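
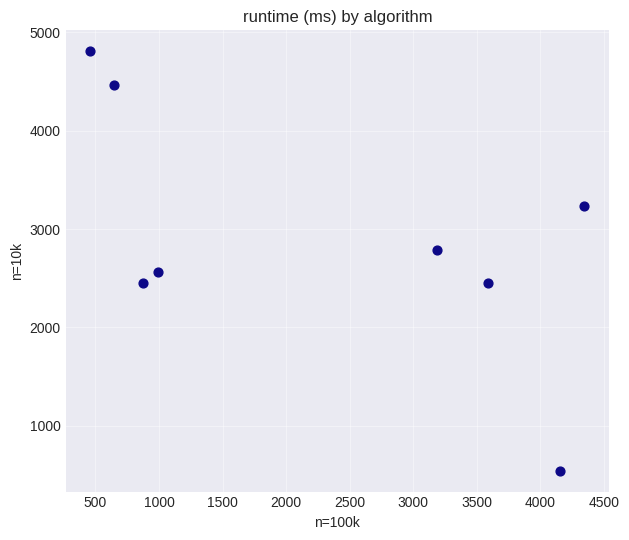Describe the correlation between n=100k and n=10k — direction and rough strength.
Points are negatively correlated; moderate (|r| ≈ 0.6).

negative, moderate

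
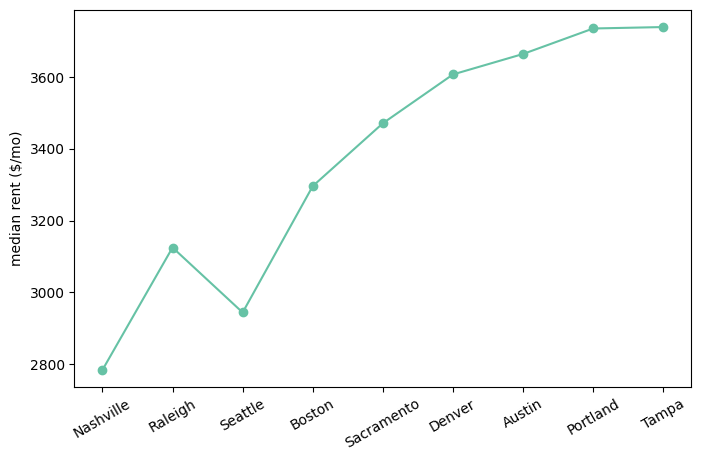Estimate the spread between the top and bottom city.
≈ 900

Max Tampa ≈ 3700, min Nashville ≈ 2800; range ≈ 900.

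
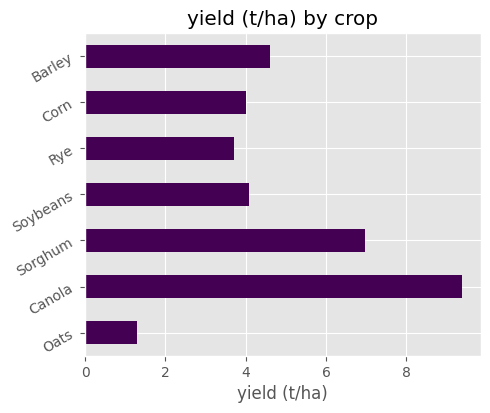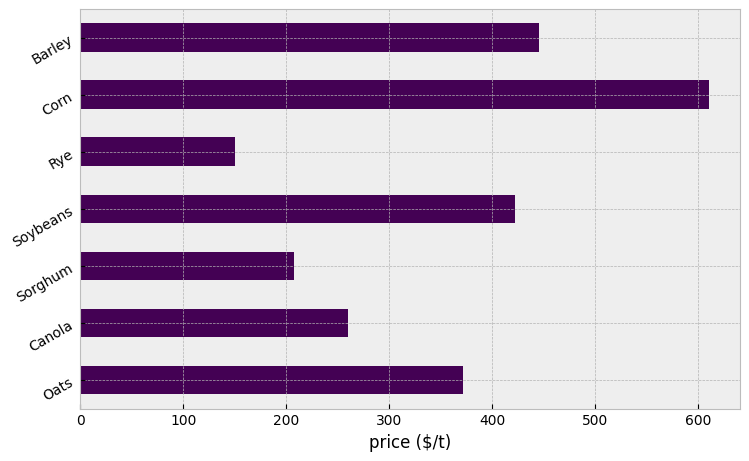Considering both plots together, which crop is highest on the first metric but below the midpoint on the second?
Chart 2 median price ($/t) ≈ 400; below-median crops: Canola, Sorghum, Rye. Among those, Canola has the highest yield (t/ha) (≈ 9).

Canola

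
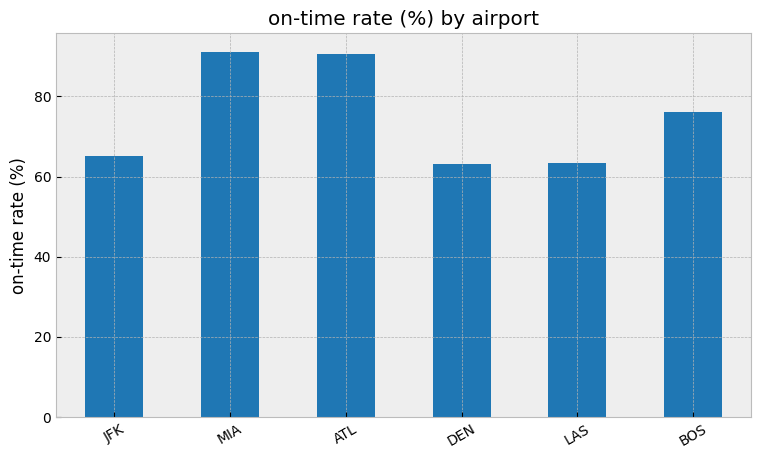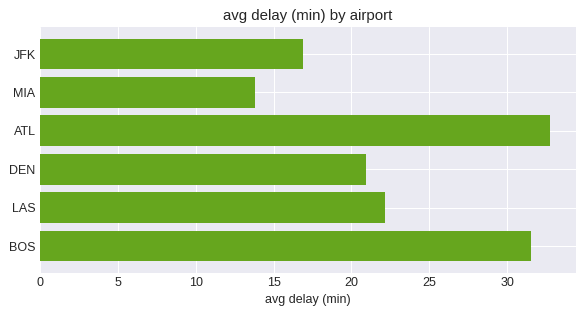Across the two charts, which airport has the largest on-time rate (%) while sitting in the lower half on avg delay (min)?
MIA

Chart 2 median avg delay (min) ≈ 20; below-median airports: JFK, MIA, DEN. Among those, MIA has the highest on-time rate (%) (≈ 90).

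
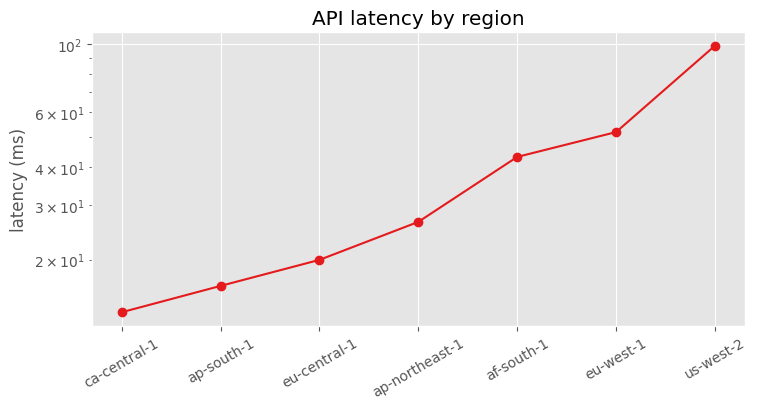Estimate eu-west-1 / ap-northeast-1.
≈ 1.67×

eu-west-1 ≈ 50, ap-northeast-1 ≈ 30; 50/30 ≈ 1.67.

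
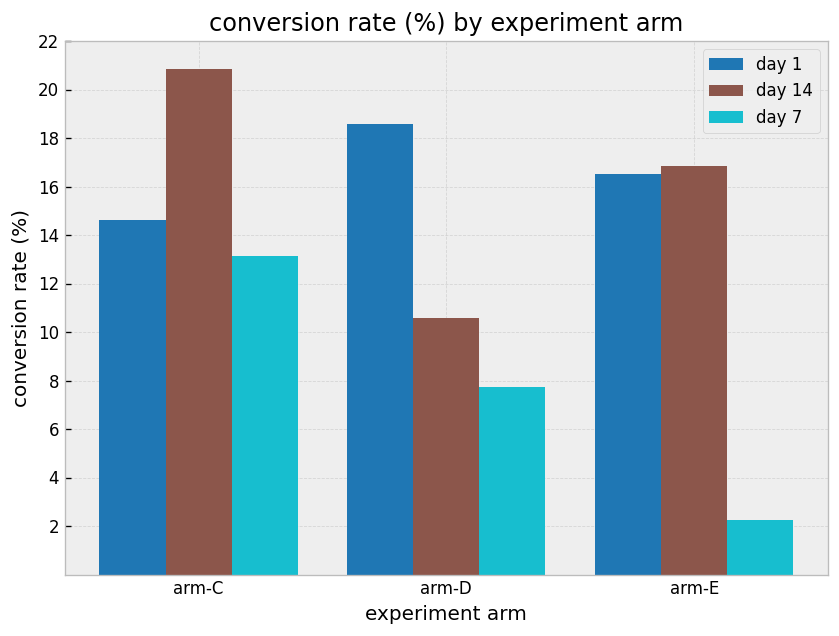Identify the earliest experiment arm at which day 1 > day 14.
arm-D

arm-C: day 1 ≈ 14 vs day 14 ≈ 20 (not yet); arm-D: day 1 ≈ 18 vs day 14 ≈ 10 (first crossover).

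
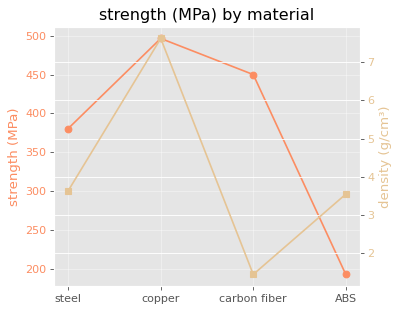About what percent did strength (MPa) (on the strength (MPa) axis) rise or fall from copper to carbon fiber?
copper ≈ 500, carbon fiber ≈ 450; (450 − 500) / 500 ≈ -10%.

≈ -10%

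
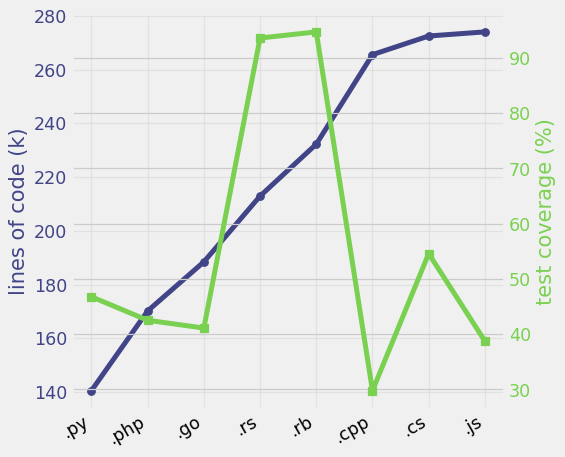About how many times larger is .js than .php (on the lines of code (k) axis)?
.js ≈ 280, .php ≈ 180; 280/180 ≈ 1.56.

≈ 1.56×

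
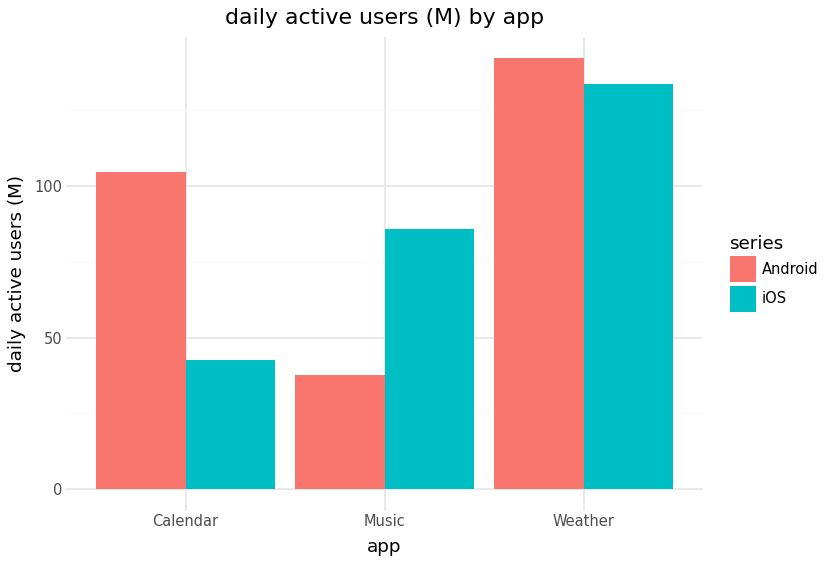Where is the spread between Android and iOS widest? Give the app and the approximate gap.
Calendar: Android ≈ 100, iOS ≈ 40 → gap ≈ 60. Next-largest (Music) is only ≈ 40.

Calendar, ≈ 60 M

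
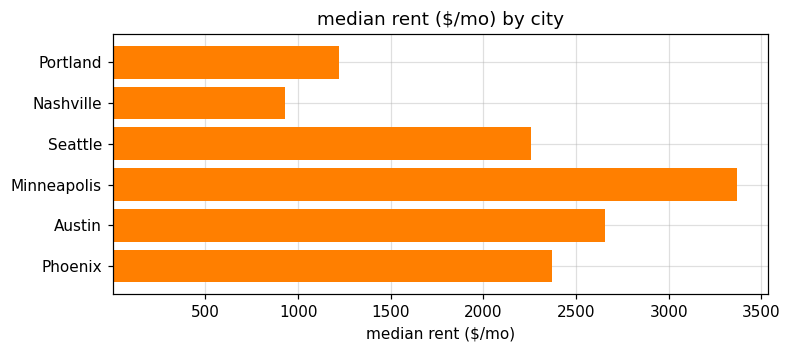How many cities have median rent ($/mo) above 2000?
4

Above 2000: Seattle, Minneapolis, Austin, Phoenix.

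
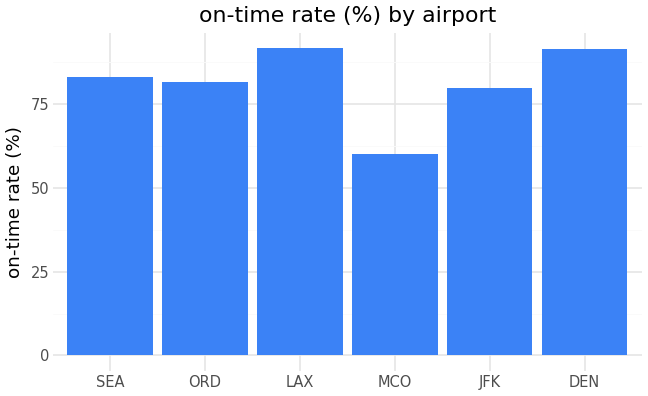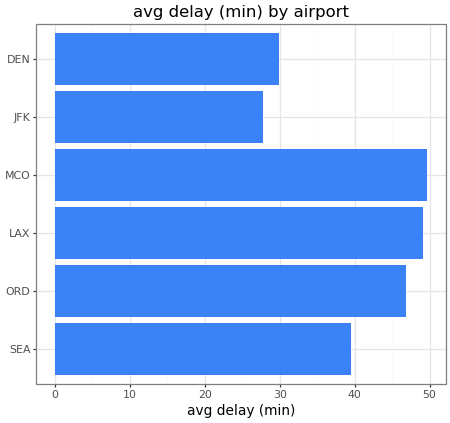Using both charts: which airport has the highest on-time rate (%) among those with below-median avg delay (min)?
Chart 2 median avg delay (min) ≈ 45; below-median airports: SEA, JFK, DEN. Among those, DEN has the highest on-time rate (%) (≈ 90).

DEN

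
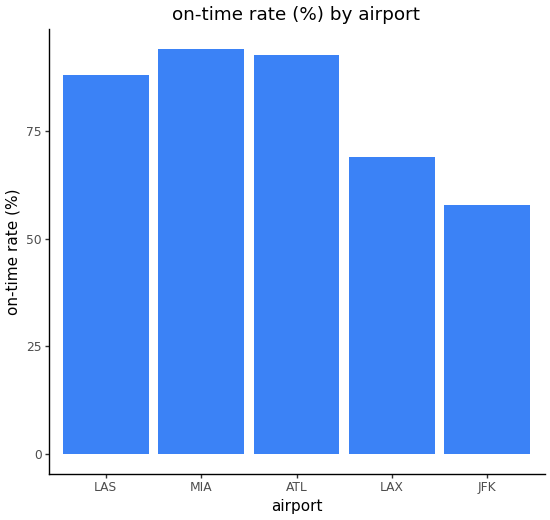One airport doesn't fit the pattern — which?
JFK

JFK ≈ 60; the rest sit between ≈ 70 and ≈ 90.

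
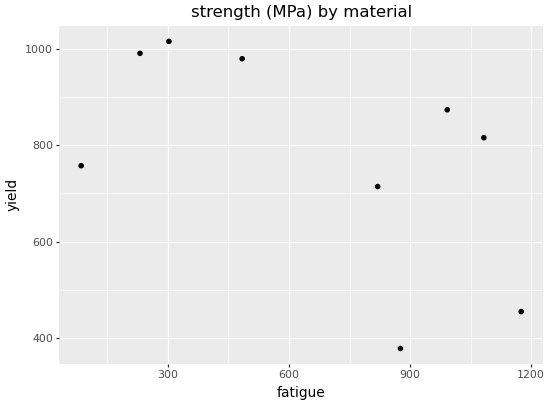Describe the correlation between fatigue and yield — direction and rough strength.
negative, moderate

Points are negatively correlated; moderate (|r| ≈ 0.6).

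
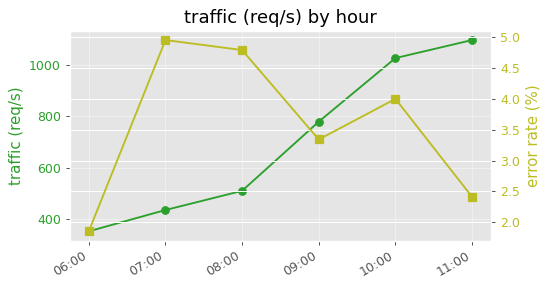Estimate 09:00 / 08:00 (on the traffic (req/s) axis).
≈ 1.6×

09:00 ≈ 800, 08:00 ≈ 500; 800/500 ≈ 1.6.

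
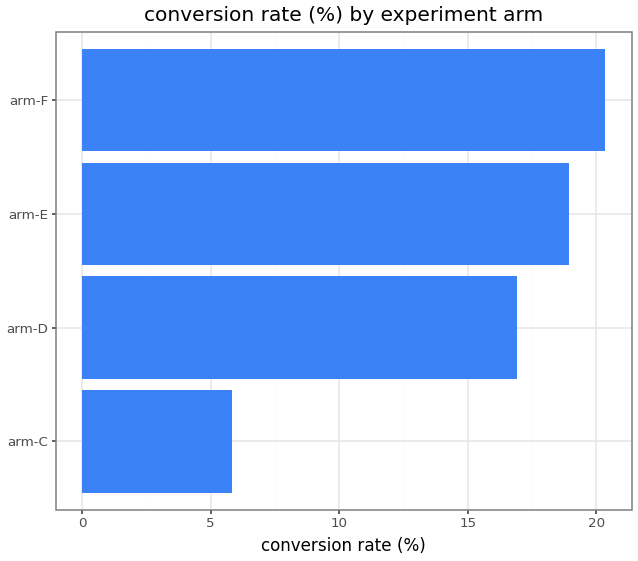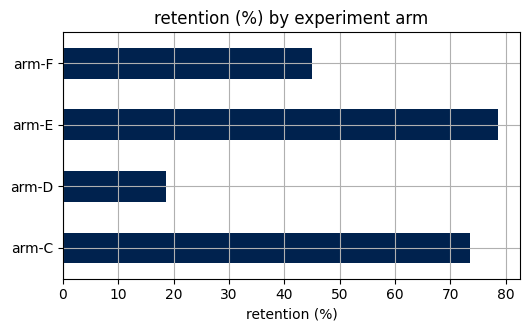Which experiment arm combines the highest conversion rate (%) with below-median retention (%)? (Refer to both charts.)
arm-F

Chart 2 median retention (%) ≈ 60; below-median experiment arms: arm-D, arm-F. Among those, arm-F has the highest conversion rate (%) (≈ 20).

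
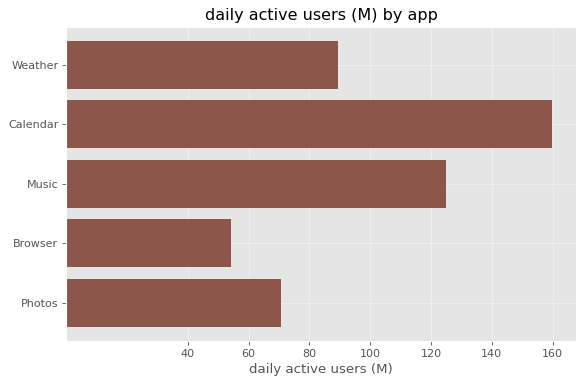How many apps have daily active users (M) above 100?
2

Above 100: Calendar, Music.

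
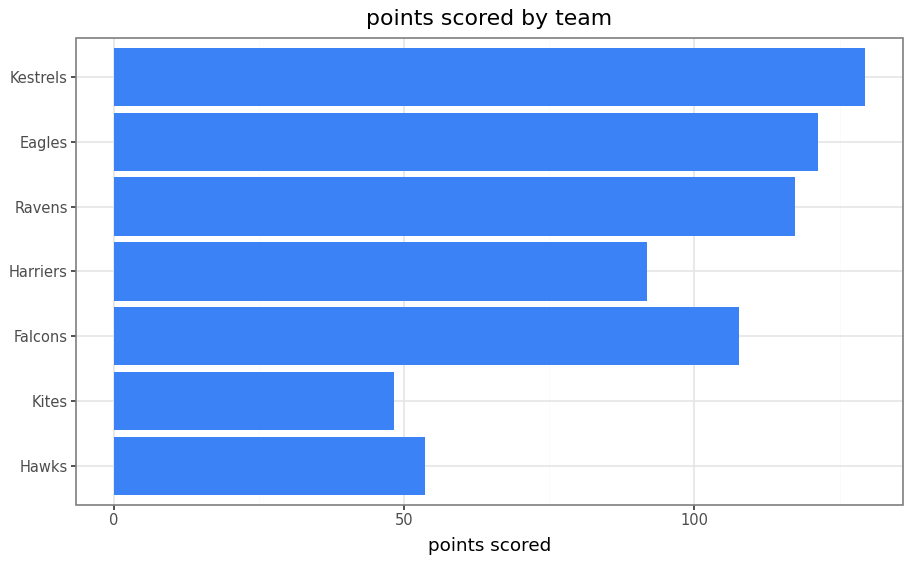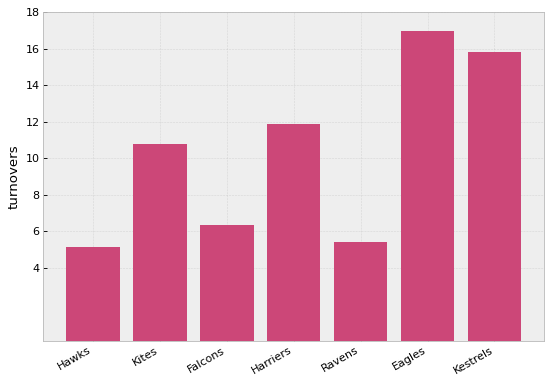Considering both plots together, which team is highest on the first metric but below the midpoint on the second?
Chart 2 median turnovers ≈ 10; below-median teams: Hawks, Falcons, Ravens. Among those, Ravens has the highest points scored (≈ 120).

Ravens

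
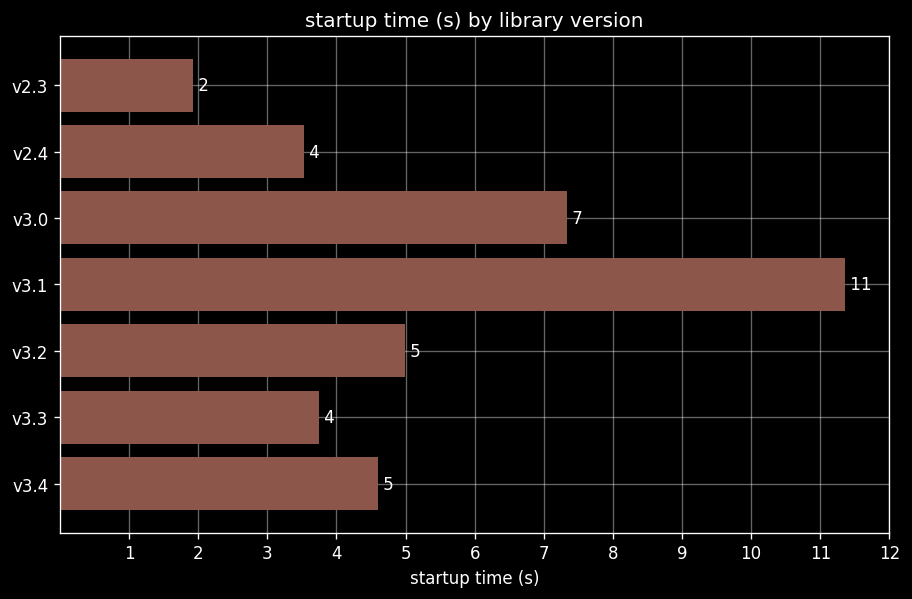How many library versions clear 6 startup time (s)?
2

Above 6: v3.0, v3.1.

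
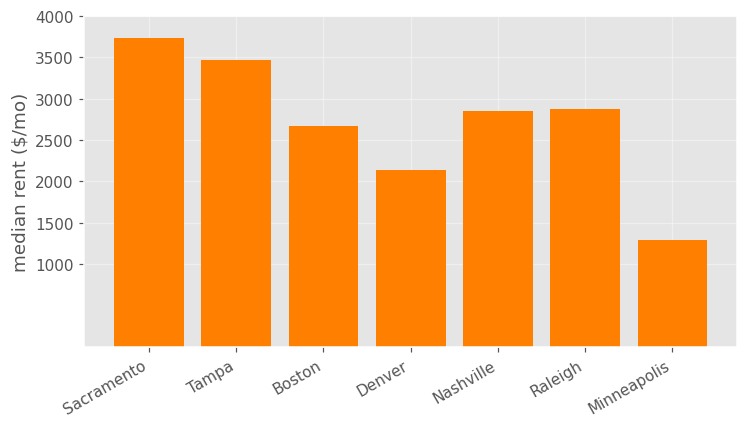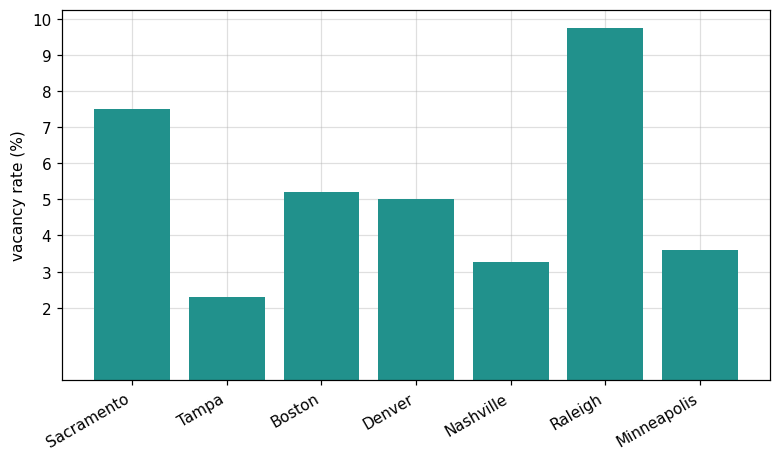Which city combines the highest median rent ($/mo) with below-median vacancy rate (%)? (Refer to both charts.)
Chart 2 median vacancy rate (%) ≈ 5; below-median cities: Tampa, Nashville, Minneapolis. Among those, Tampa has the highest median rent ($/mo) (≈ 3500).

Tampa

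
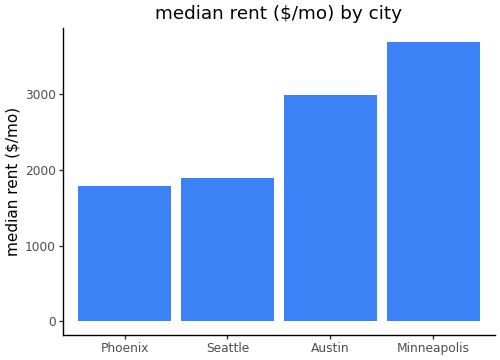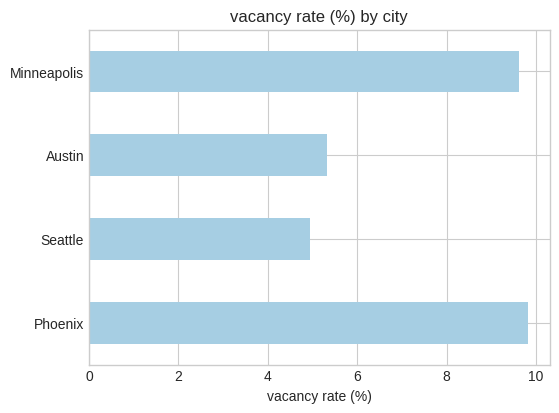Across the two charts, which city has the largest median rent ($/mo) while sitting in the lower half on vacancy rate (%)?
Austin

Chart 2 median vacancy rate (%) ≈ 7; below-median cities: Seattle, Austin. Among those, Austin has the highest median rent ($/mo) (≈ 3000).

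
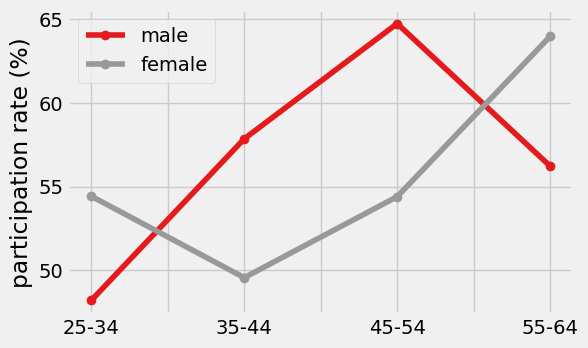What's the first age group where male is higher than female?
25-34: male ≈ 48 vs female ≈ 54 (not yet); 35-44: male ≈ 58 vs female ≈ 50 (first crossover).

35-44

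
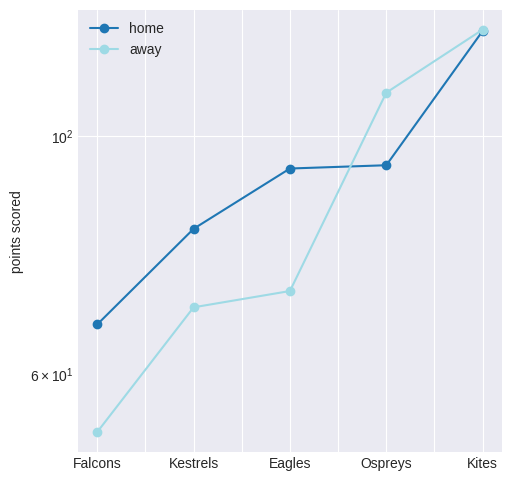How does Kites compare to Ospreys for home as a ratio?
≈ 1.44×

Kites ≈ 130, Ospreys ≈ 90; 130/90 ≈ 1.44.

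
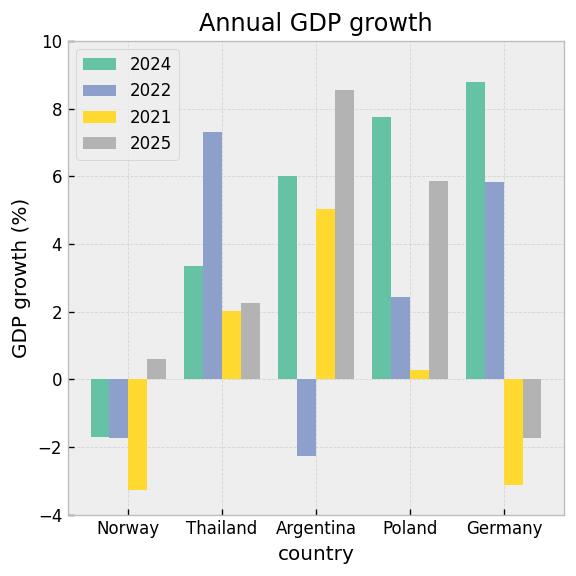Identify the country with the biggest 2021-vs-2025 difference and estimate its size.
Poland: 2021 ≈ 0, 2025 ≈ 6 → gap ≈ 6. Next-largest (Norway) is only ≈ 4.

Poland, ≈ 6 %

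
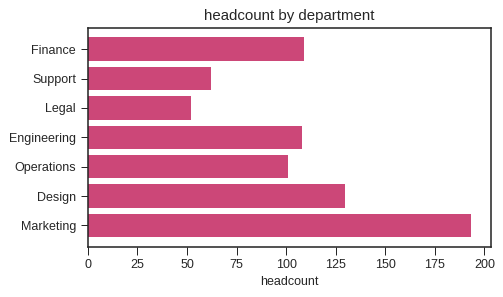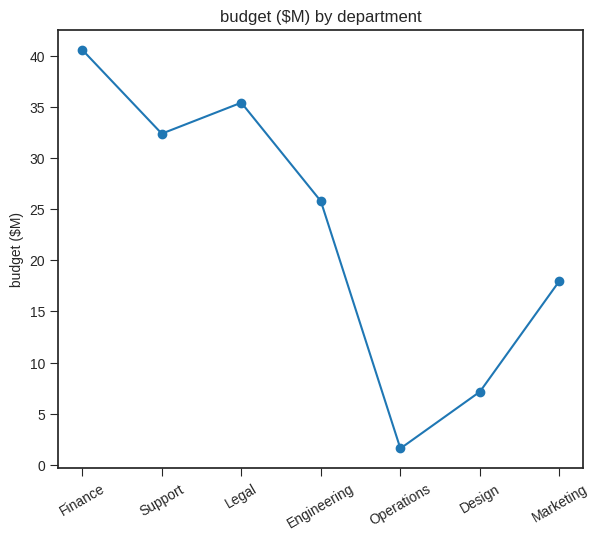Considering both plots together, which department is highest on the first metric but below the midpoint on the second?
Chart 2 median budget ($M) ≈ 25; below-median departments: Operations, Design, Marketing. Among those, Marketing has the highest headcount (≈ 200).

Marketing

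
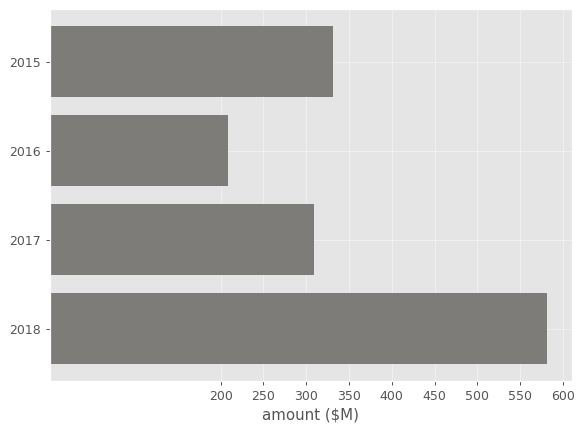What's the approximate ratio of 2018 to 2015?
≈ 1.71×

2018 ≈ 600, 2015 ≈ 350; 600/350 ≈ 1.71.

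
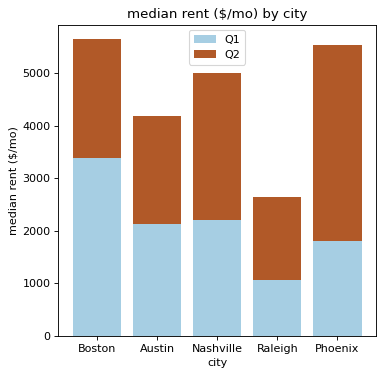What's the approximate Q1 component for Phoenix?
Q1 top ≈ 2000, bottom ≈ 0; segment ≈ 2000.

≈ 2000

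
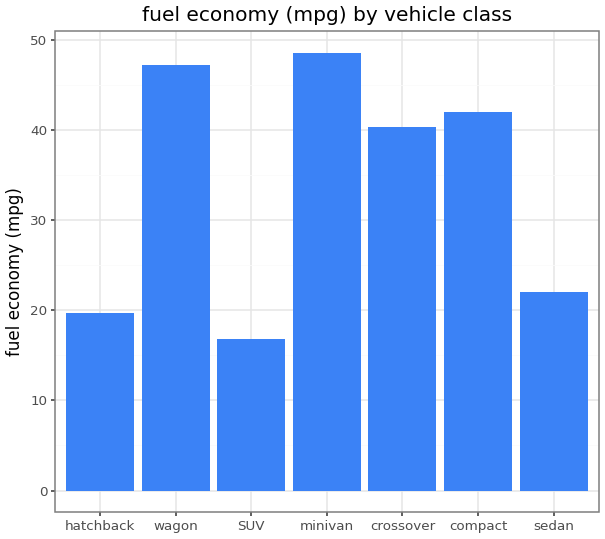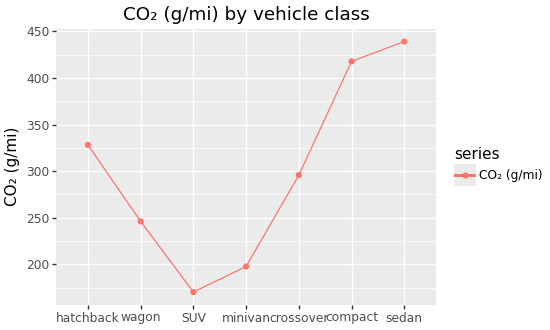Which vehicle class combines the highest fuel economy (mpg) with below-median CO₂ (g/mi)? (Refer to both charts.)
minivan

Chart 2 median CO₂ (g/mi) ≈ 300; below-median vehicle classes: wagon, SUV, minivan. Among those, minivan has the highest fuel economy (mpg) (≈ 50).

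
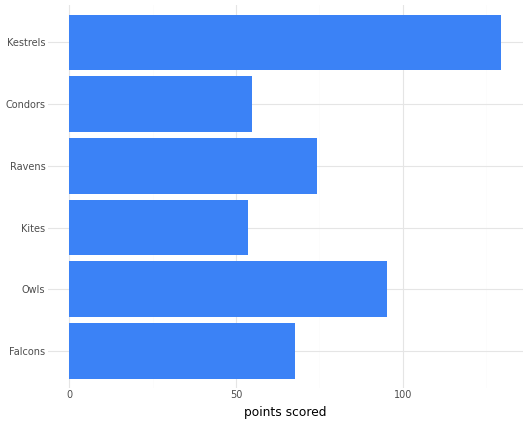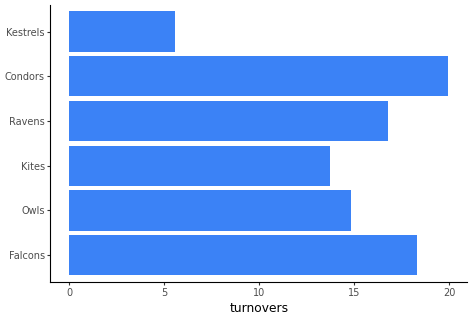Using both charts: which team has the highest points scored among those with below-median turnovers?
Chart 2 median turnovers ≈ 16; below-median teams: Owls, Kites, Kestrels. Among those, Kestrels has the highest points scored (≈ 120).

Kestrels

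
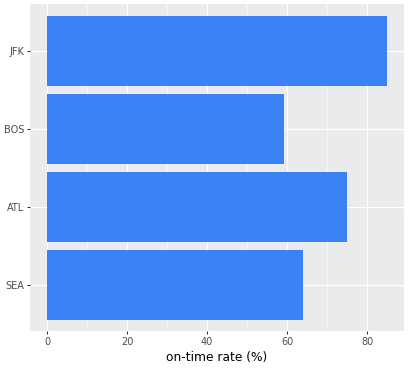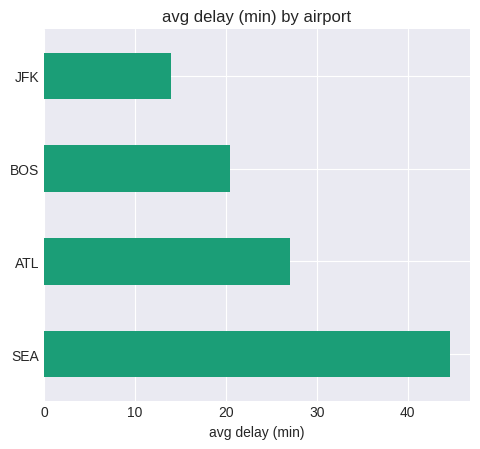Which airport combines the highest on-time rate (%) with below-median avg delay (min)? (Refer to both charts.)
Chart 2 median avg delay (min) ≈ 25; below-median airports: BOS, JFK. Among those, JFK has the highest on-time rate (%) (≈ 80).

JFK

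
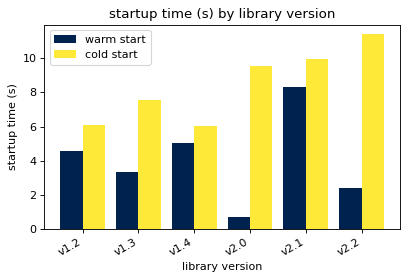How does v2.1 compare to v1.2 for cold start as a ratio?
≈ 1.67×

v2.1 ≈ 10, v1.2 ≈ 6; 10/6 ≈ 1.67.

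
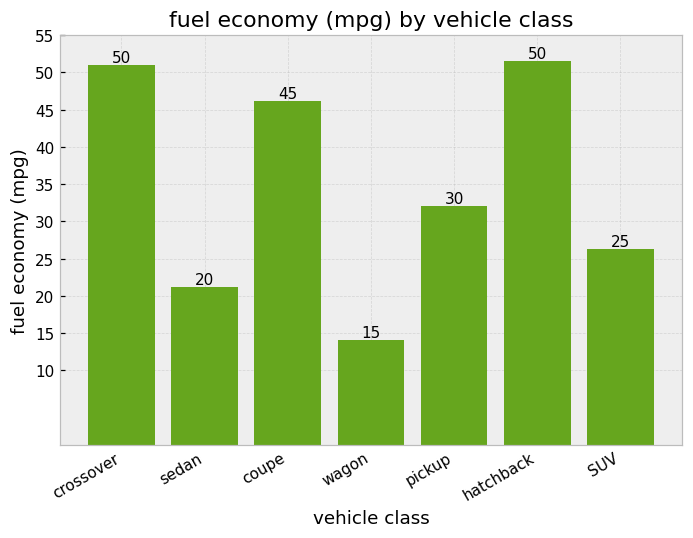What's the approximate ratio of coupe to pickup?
≈ 1.5×

coupe ≈ 45, pickup ≈ 30; 45/30 ≈ 1.5.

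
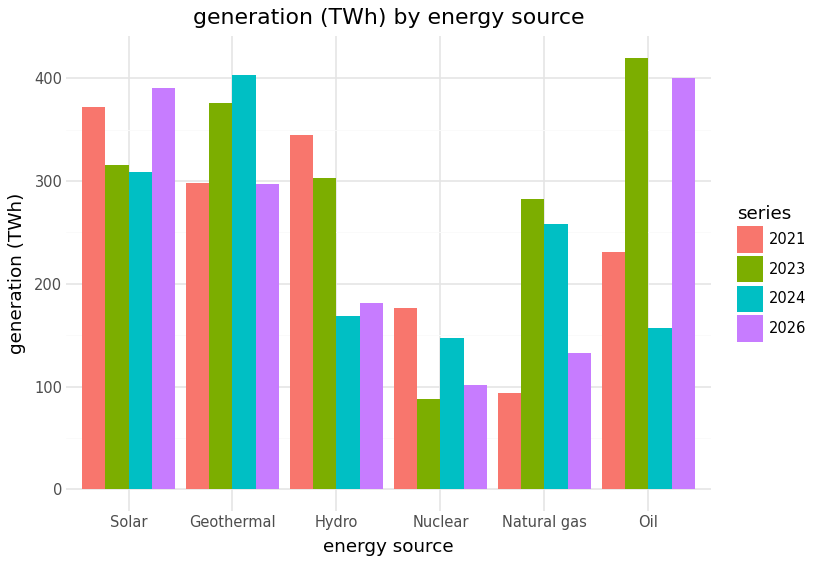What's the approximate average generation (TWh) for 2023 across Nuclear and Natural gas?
≈ 200

(100 + 300) / 2 ≈ 200.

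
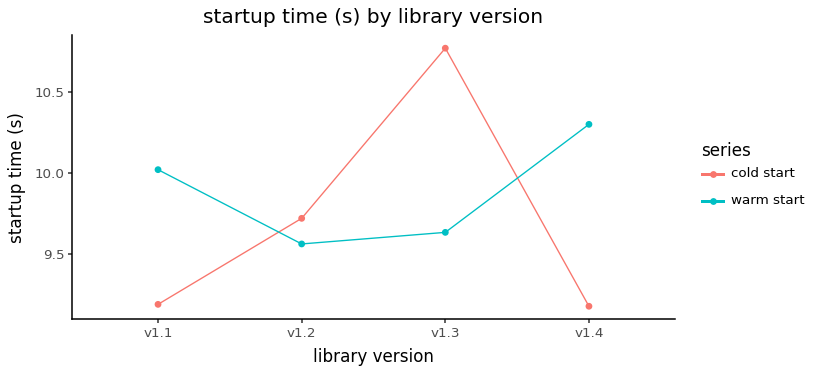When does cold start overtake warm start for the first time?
v1.1: cold start ≈ 9.2 vs warm start ≈ 10.0 (not yet); v1.2: cold start ≈ 9.8 vs warm start ≈ 9.6 (first crossover).

v1.2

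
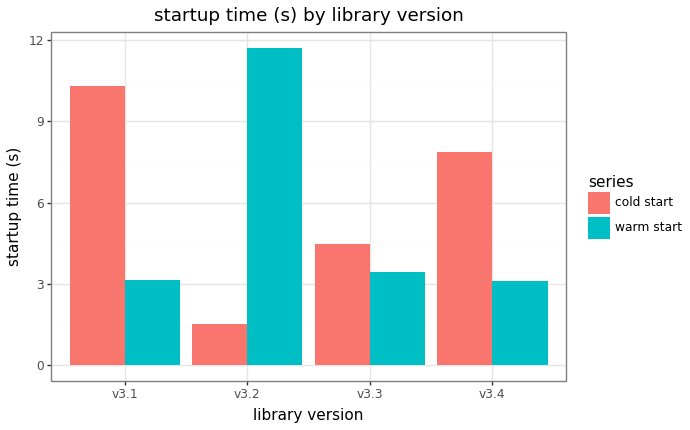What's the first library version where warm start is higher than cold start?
v3.2

v3.1: warm start ≈ 3 vs cold start ≈ 10 (not yet); v3.2: warm start ≈ 12 vs cold start ≈ 2 (first crossover).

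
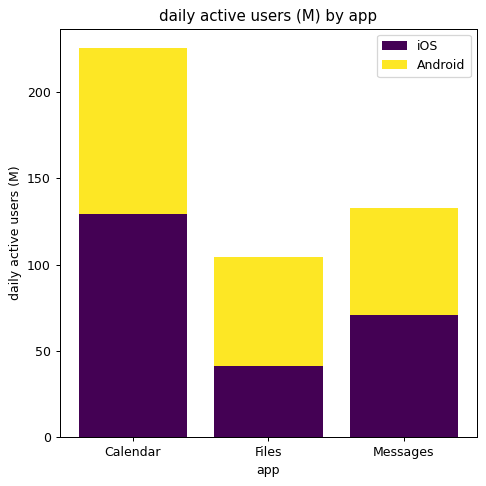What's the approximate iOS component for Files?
iOS top ≈ 40, bottom ≈ 0; segment ≈ 40.

≈ 40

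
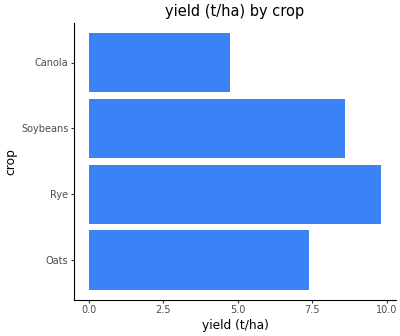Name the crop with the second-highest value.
Soybeans

Top 3: Rye ≈ 10, Soybeans ≈ 9, Oats ≈ 7.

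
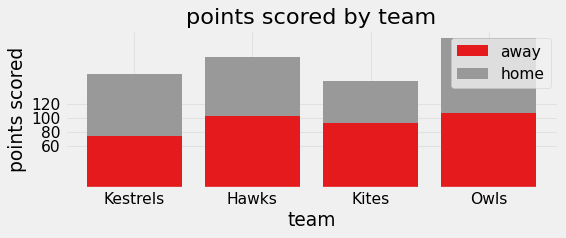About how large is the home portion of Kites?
home top ≈ 160, bottom ≈ 100; segment ≈ 60.

≈ 60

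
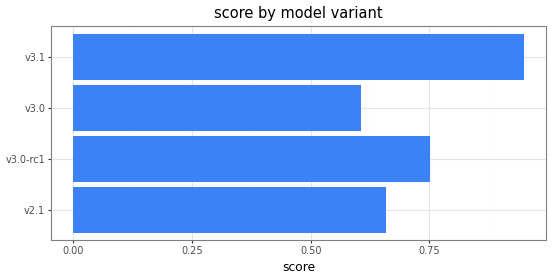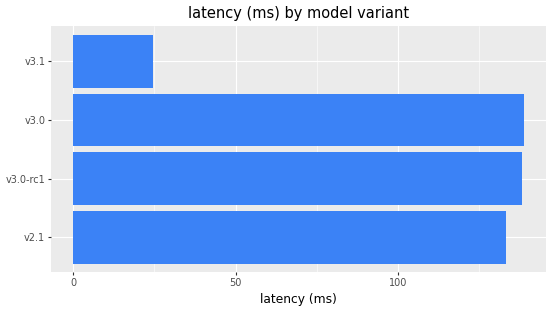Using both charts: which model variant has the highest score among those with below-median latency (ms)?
Chart 2 median latency (ms) ≈ 140; below-median model variants: v2.1, v3.1. Among those, v3.1 has the highest score (≈ 0.9).

v3.1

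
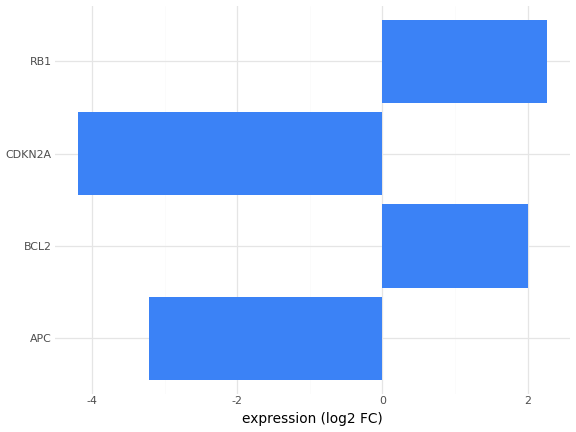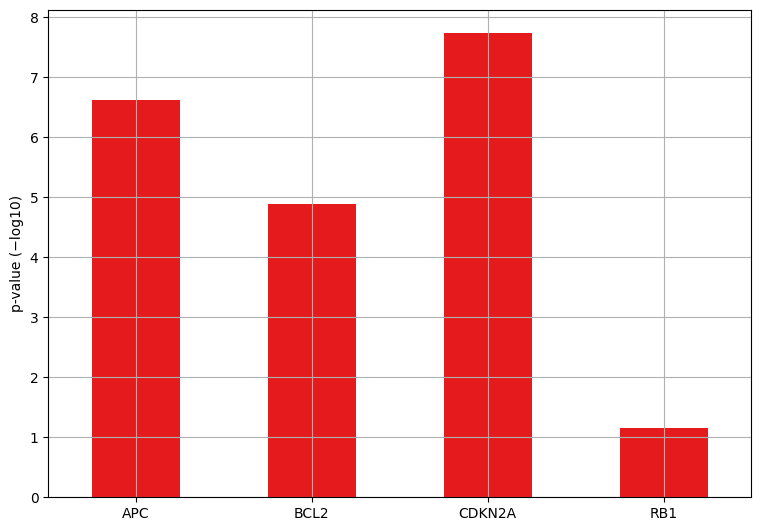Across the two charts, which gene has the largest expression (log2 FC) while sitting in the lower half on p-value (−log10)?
RB1

Chart 2 median p-value (−log10) ≈ 6; below-median genes: BCL2, RB1. Among those, RB1 has the highest expression (log2 FC) (≈ 2.5).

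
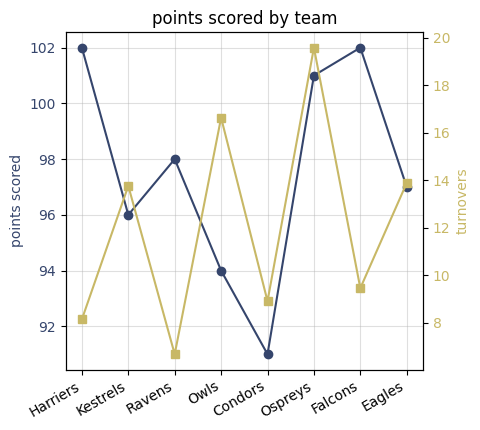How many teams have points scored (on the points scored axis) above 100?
3

Above 100: Harriers, Ospreys, Falcons.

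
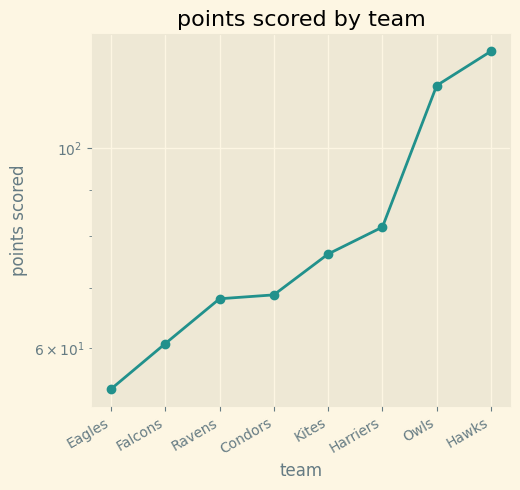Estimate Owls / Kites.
Owls ≈ 120, Kites ≈ 80; 120/80 ≈ 1.5.

≈ 1.5×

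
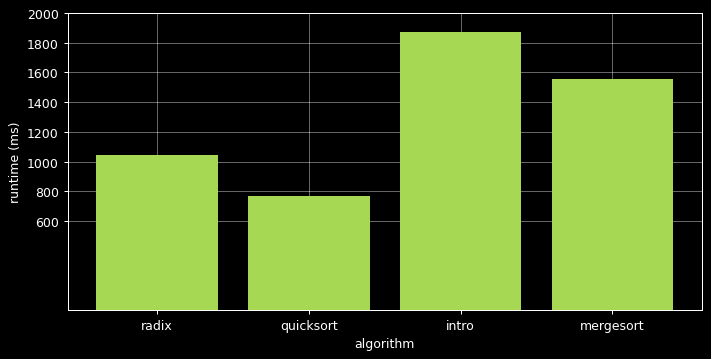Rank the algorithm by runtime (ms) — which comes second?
mergesort

Top 3: intro ≈ 1800, mergesort ≈ 1600, radix ≈ 1000.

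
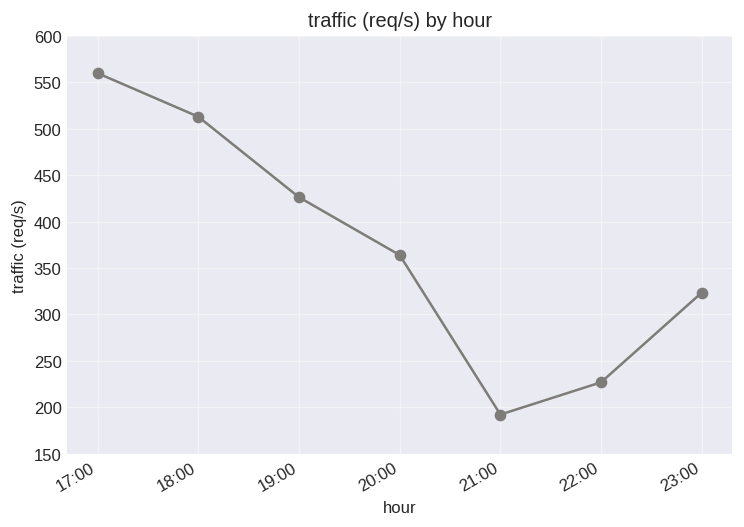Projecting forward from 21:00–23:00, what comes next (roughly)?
≈ 350

Last three: 200, 250, 300 → slope ≈ 50/step → next ≈ 350.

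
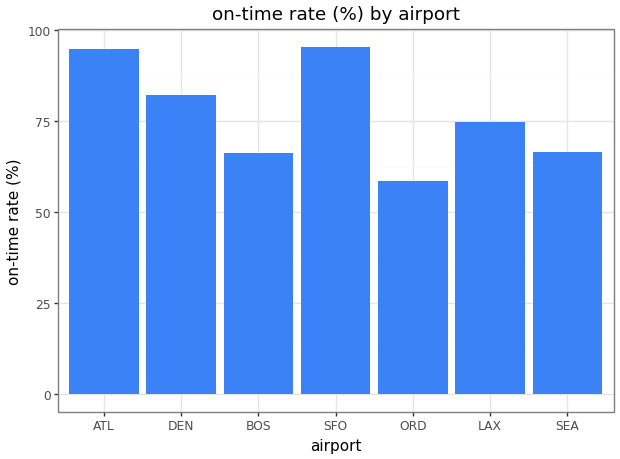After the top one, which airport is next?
Top 3: SFO ≈ 100, ATL ≈ 90, DEN ≈ 80.

ATL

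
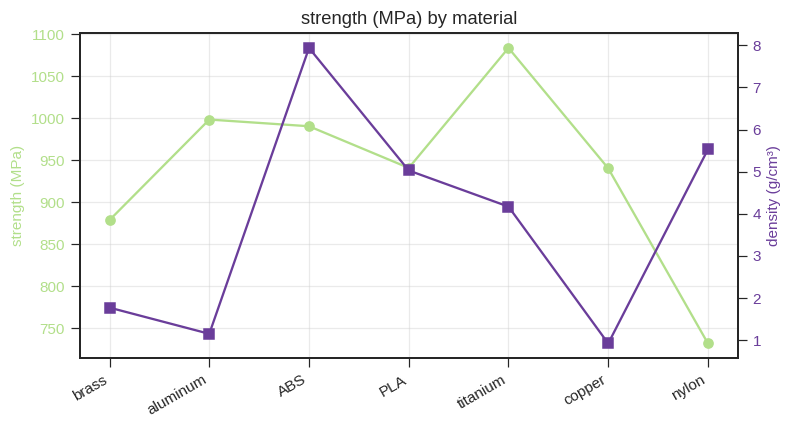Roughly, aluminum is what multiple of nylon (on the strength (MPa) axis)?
≈ 1.33×

aluminum ≈ 1000, nylon ≈ 750; 1000/750 ≈ 1.33.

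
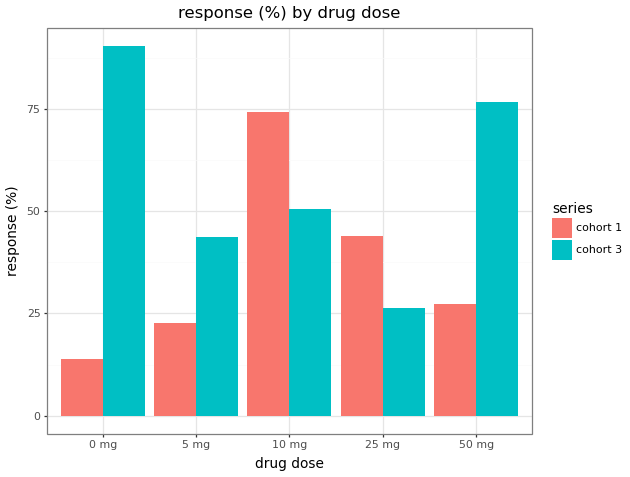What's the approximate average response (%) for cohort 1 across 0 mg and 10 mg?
(10 + 70) / 2 ≈ 40.

≈ 40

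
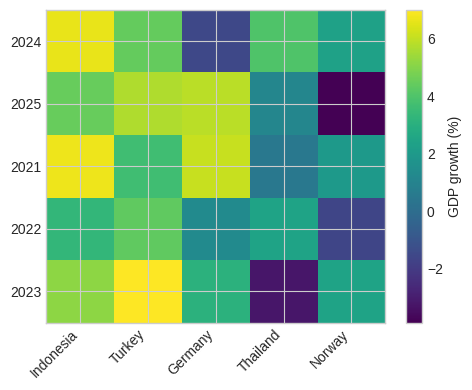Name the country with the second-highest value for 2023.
Indonesia

Top 3 for 2023: Turkey ≈ 7, Indonesia ≈ 5, Germany ≈ 3.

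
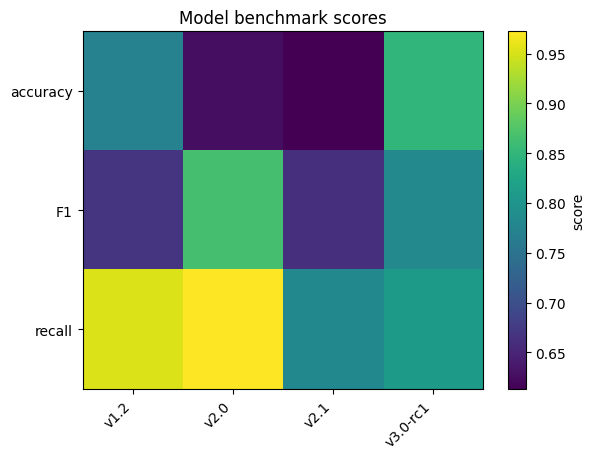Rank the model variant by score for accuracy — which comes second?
Top 3 for accuracy: v3.0-rc1 ≈ 0.85, v1.2 ≈ 0.75, v2.0 ≈ 0.65.

v1.2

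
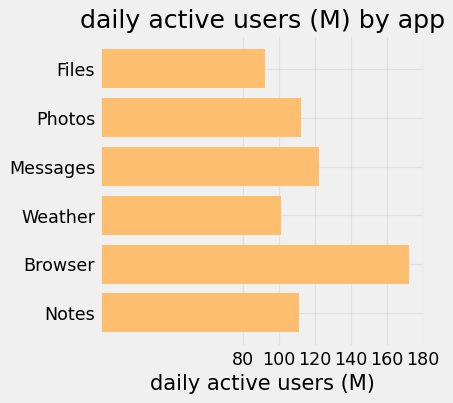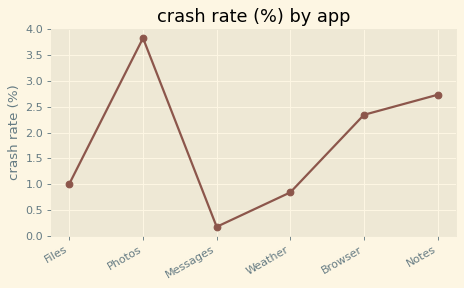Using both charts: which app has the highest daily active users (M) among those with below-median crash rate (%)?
Chart 2 median crash rate (%) ≈ 1.5; below-median apps: Files, Messages, Weather. Among those, Messages has the highest daily active users (M) (≈ 120).

Messages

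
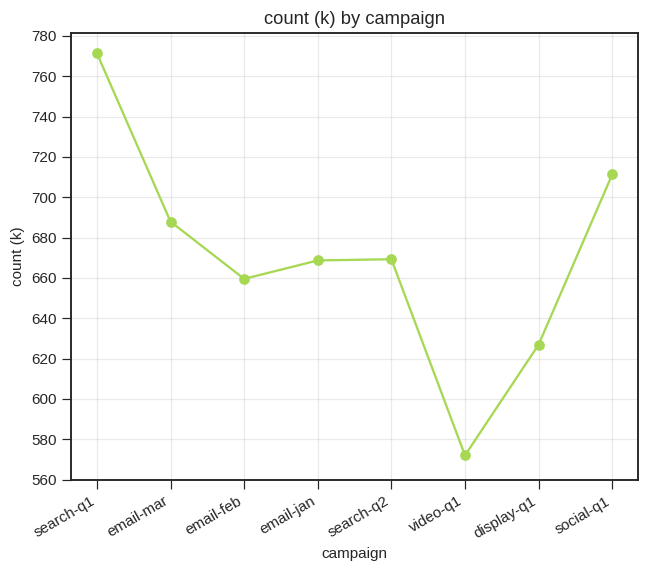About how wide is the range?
Max search-q1 ≈ 780, min video-q1 ≈ 580; range ≈ 200.

≈ 200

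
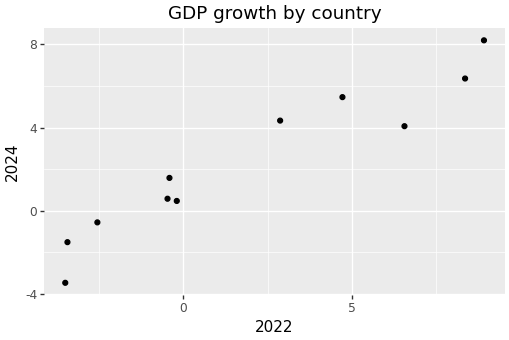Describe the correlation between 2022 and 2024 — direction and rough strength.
Points are positively correlated; strong (|r| ≈ 1.0).

positive, strong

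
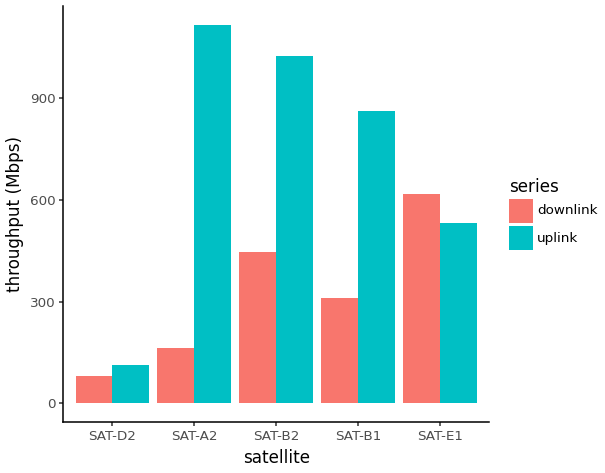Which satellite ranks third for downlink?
Top 4 for downlink: SAT-E1 ≈ 600, SAT-B2 ≈ 400, SAT-B1 ≈ 300, SAT-A2 ≈ 200.

SAT-B1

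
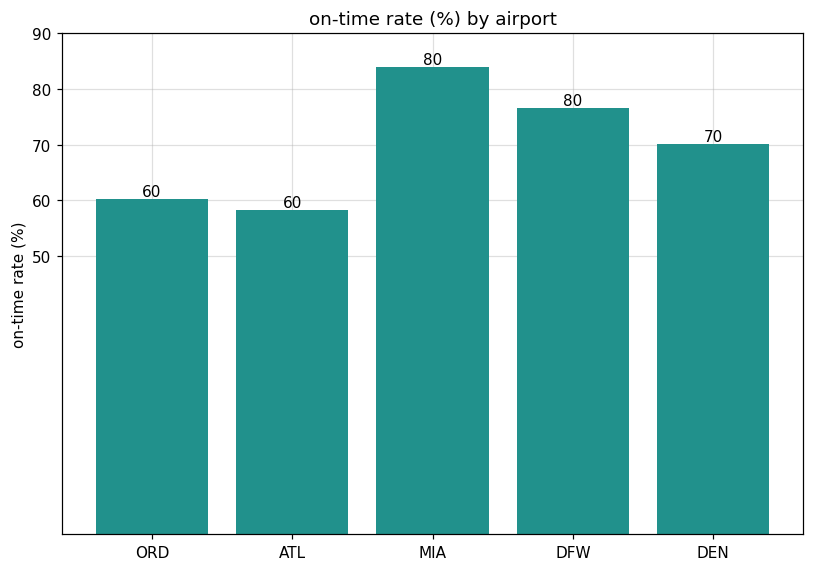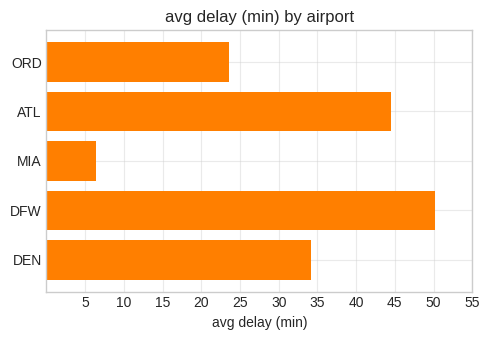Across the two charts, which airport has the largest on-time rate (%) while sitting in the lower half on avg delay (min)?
MIA

Chart 2 median avg delay (min) ≈ 35; below-median airports: ORD, MIA. Among those, MIA has the highest on-time rate (%) (≈ 80).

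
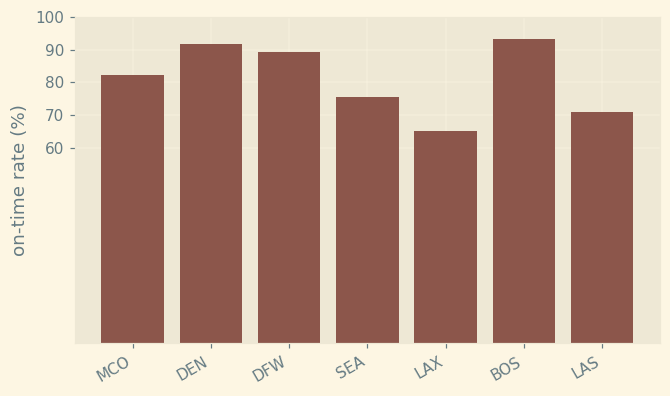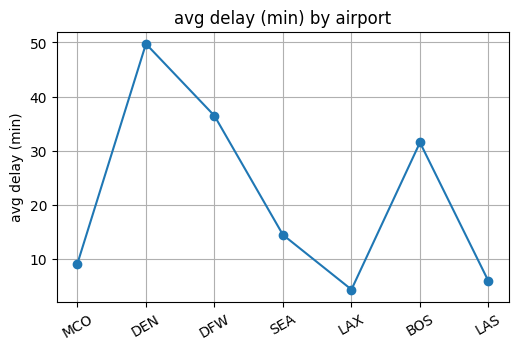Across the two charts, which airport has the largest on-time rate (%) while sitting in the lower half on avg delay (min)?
MCO

Chart 2 median avg delay (min) ≈ 15; below-median airports: MCO, LAX, LAS. Among those, MCO has the highest on-time rate (%) (≈ 80).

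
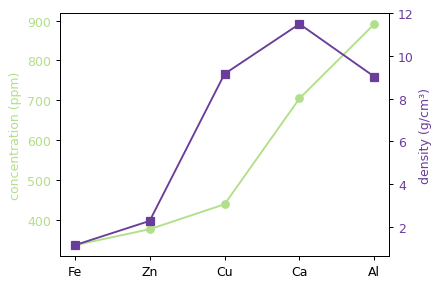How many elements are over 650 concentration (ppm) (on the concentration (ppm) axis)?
Above 650: Ca, Al.

2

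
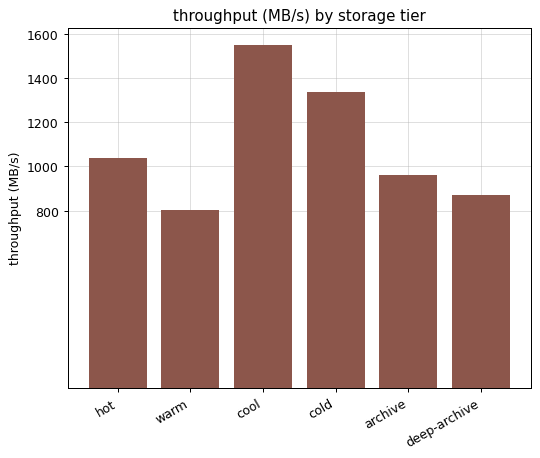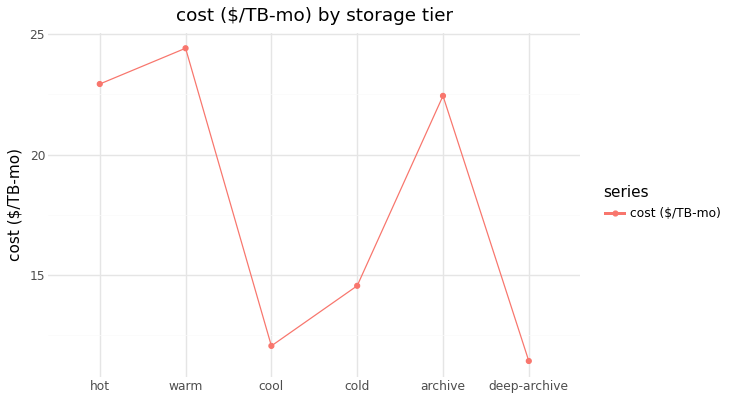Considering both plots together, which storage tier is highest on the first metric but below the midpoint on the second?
Chart 2 median cost ($/TB-mo) ≈ 20; below-median storage tiers: cool, cold, deep-archive. Among those, cool has the highest throughput (MB/s) (≈ 1600).

cool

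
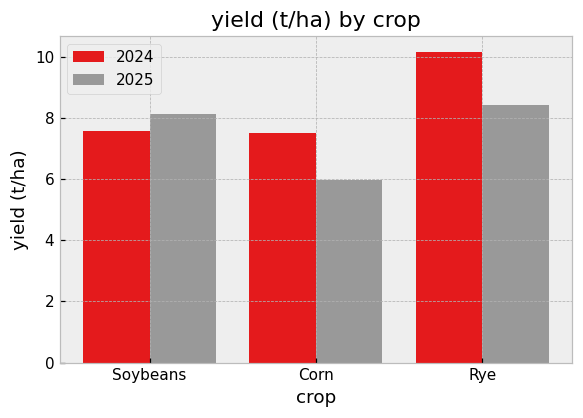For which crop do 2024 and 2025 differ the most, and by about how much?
Rye, ≈ 2 t/ha

Rye: 2024 ≈ 10, 2025 ≈ 8 → gap ≈ 2. Next-largest (Corn) is only ≈ 1.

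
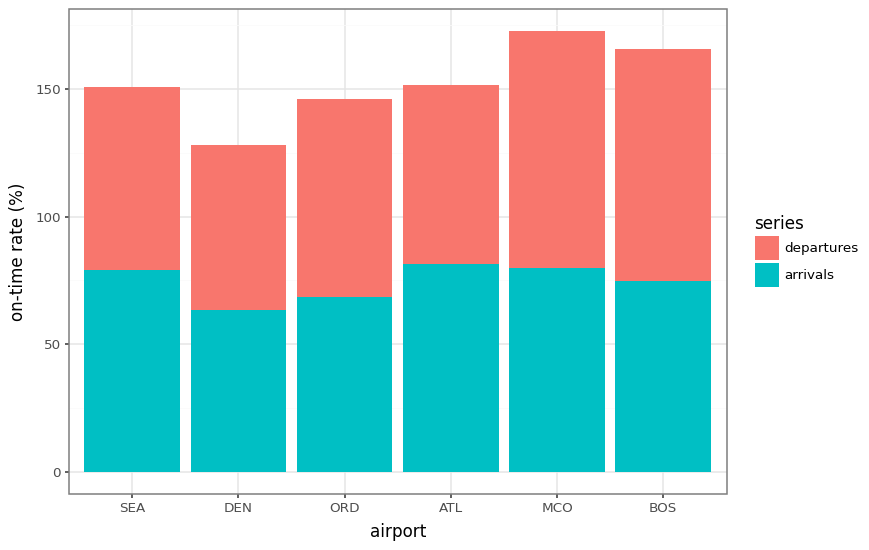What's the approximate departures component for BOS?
departures top ≈ 160, bottom ≈ 80; segment ≈ 80.

≈ 80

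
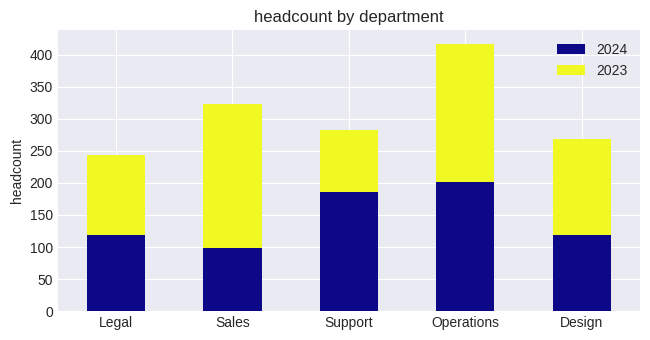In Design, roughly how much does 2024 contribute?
≈ 100

2024 top ≈ 100, bottom ≈ 0; segment ≈ 100.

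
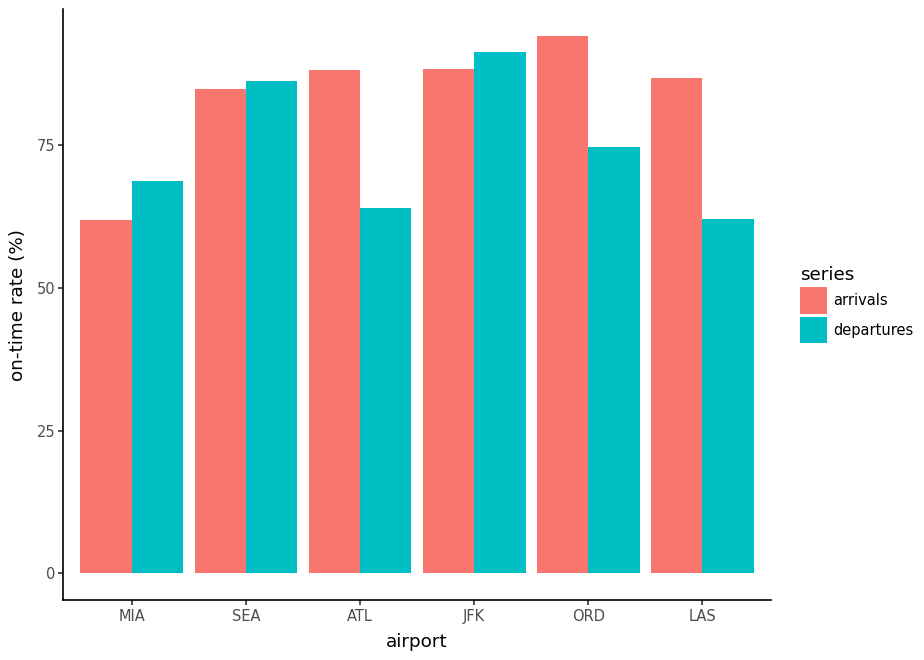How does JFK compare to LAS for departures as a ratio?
JFK ≈ 90, LAS ≈ 60; 90/60 ≈ 1.5.

≈ 1.5×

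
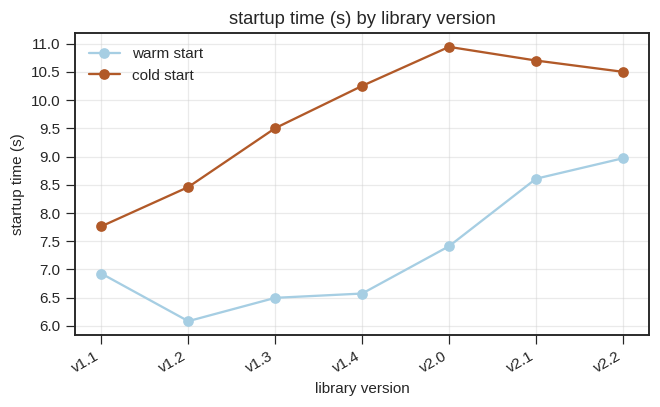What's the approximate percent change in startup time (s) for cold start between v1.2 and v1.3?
≈ +11.8%

v1.2 ≈ 8.5, v1.3 ≈ 9.5; (9.5 − 8.5) / 8.5 ≈ +11.8%.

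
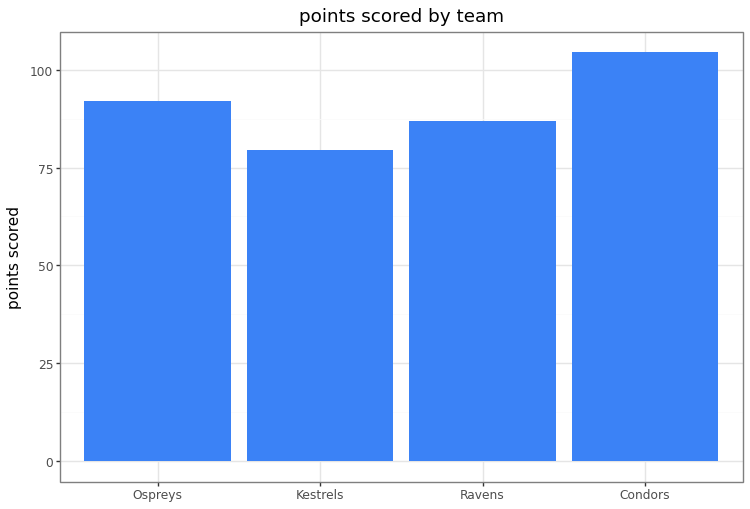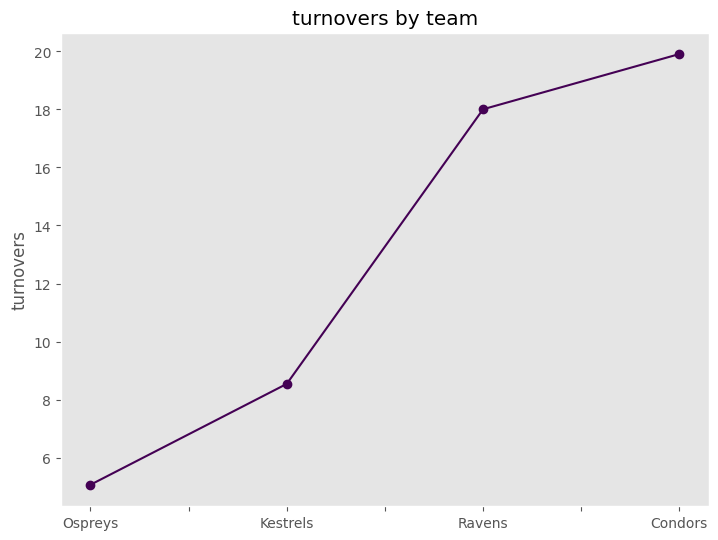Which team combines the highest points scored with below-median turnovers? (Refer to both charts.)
Chart 2 median turnovers ≈ 14; below-median teams: Ospreys, Kestrels. Among those, Ospreys has the highest points scored (≈ 90).

Ospreys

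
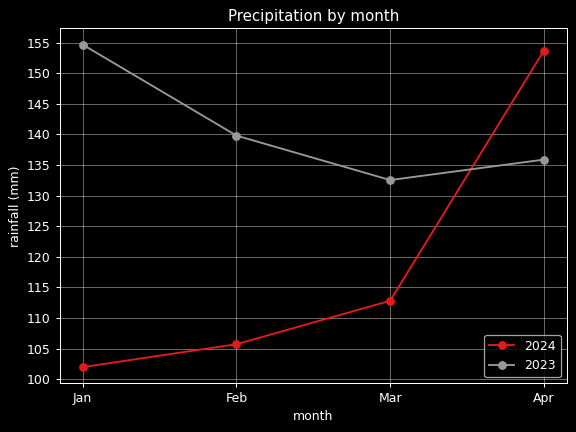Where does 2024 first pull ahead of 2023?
Apr

Mar: 2024 ≈ 115 vs 2023 ≈ 135 (not yet); Apr: 2024 ≈ 155 vs 2023 ≈ 135 (first crossover).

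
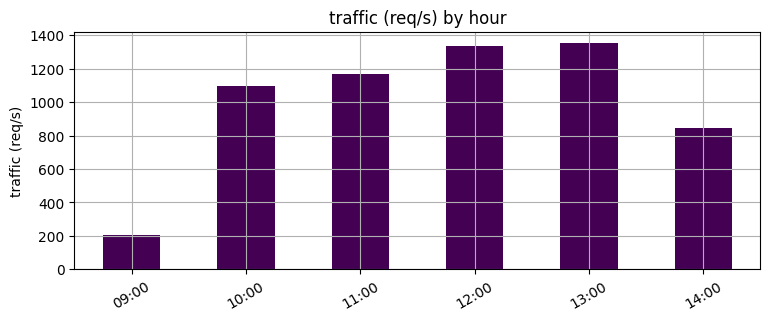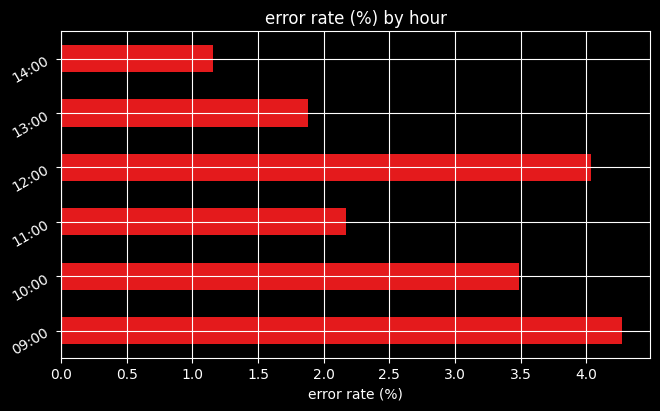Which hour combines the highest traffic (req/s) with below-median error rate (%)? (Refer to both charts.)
Chart 2 median error rate (%) ≈ 3; below-median hours: 11:00, 13:00, 14:00. Among those, 13:00 has the highest traffic (req/s) (≈ 1400).

13:00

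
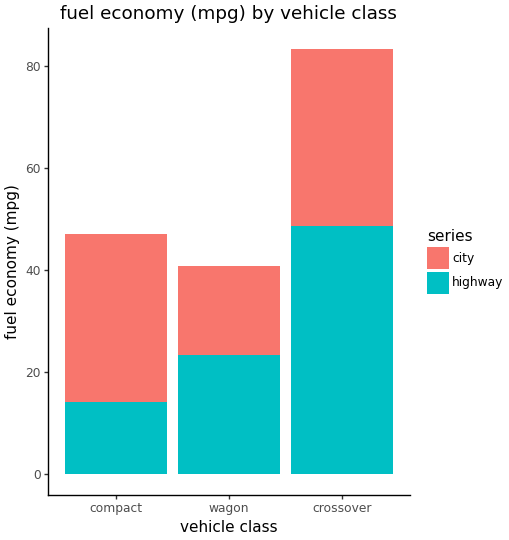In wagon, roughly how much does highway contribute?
≈ 20

highway top ≈ 20, bottom ≈ 0; segment ≈ 20.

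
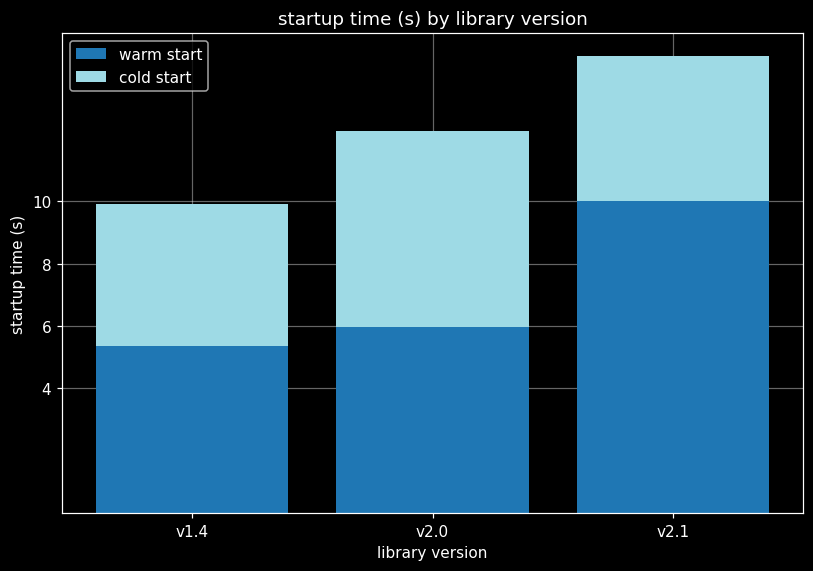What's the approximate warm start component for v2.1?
warm start top ≈ 10, bottom ≈ 0; segment ≈ 10.

≈ 10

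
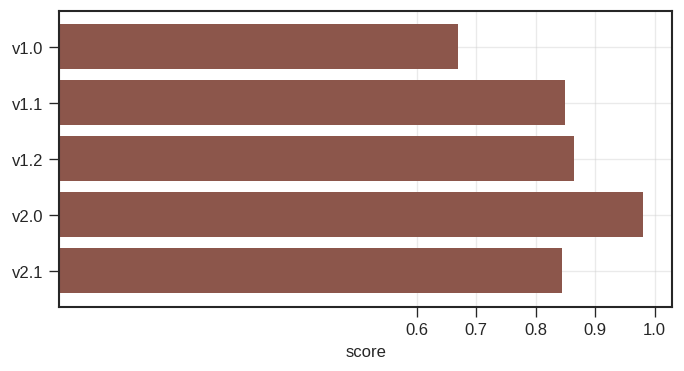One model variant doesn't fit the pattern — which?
v1.0

v1.0 ≈ 0.7; the rest sit between ≈ 0.8 and ≈ 1.0.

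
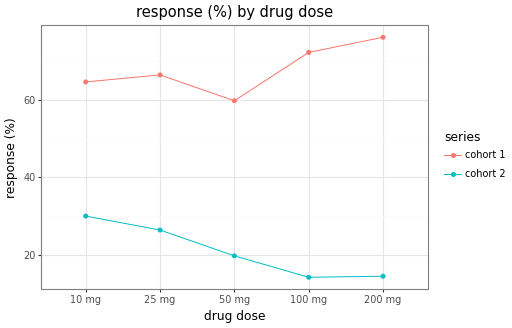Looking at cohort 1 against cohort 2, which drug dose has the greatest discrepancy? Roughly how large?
200 mg, ≈ 70 %

200 mg: cohort 1 ≈ 80, cohort 2 ≈ 10 → gap ≈ 70. Next-largest (100 mg) is only ≈ 60.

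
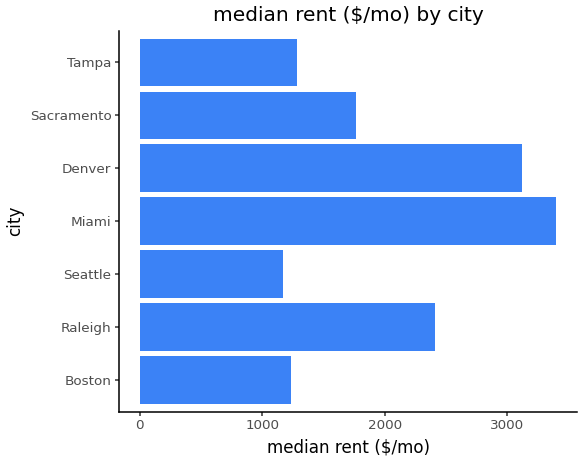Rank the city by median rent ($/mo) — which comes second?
Denver

Top 3: Miami ≈ 3500, Denver ≈ 3000, Raleigh ≈ 2500.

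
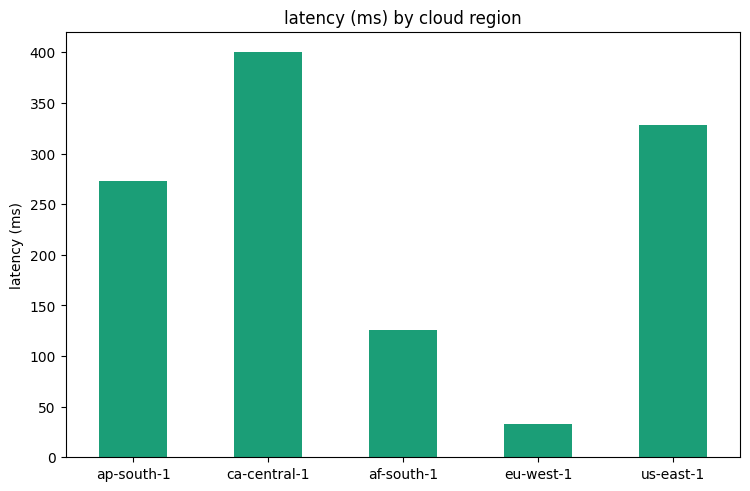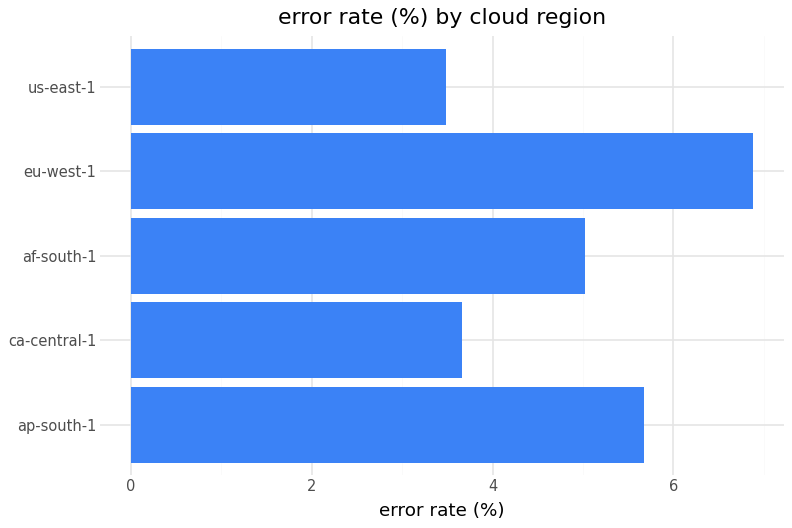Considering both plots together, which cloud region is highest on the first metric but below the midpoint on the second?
Chart 2 median error rate (%) ≈ 5; below-median cloud regions: ca-central-1, us-east-1. Among those, ca-central-1 has the highest latency (ms) (≈ 400).

ca-central-1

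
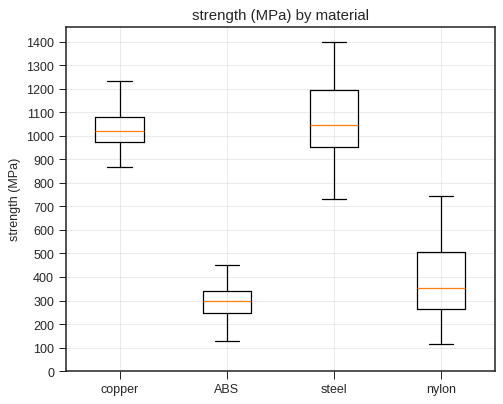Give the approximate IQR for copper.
≈ 100

Q3 ≈ 1100, Q1 ≈ 1000; IQR ≈ 100.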